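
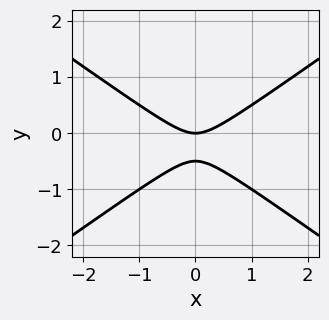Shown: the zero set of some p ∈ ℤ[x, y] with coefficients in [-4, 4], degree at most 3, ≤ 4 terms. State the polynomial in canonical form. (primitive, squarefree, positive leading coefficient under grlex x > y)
x^2 - 2*y^2 - y

1. deg p = 2. The shape is more complex than any degree-1 curve.
2. Symmetries: the x ↦ −x reflection is a symmetry, so x appears only in even powers.
3. Reading off the gridlines: one x-axis crossing is at x = 0; one y-axis crossing is at y = 0.
4. Putting this together gives p.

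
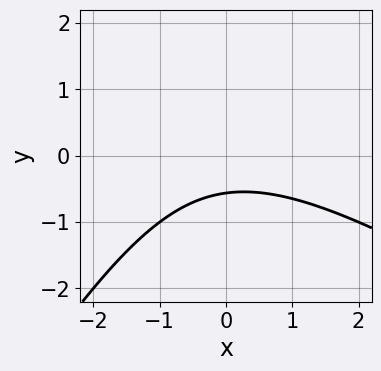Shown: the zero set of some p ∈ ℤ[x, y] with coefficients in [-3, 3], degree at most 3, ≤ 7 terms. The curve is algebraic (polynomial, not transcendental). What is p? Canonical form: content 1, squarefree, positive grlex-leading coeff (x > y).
1. Degree: the shape is more complex than any degree-1 curve, so deg p = 2.
2. From the visible intercepts: it misses every integer gridline on the x-axis.
3. Matching integer coefficients to the picture gives p.

x^2 + x*y - y^2 + 3*y + 2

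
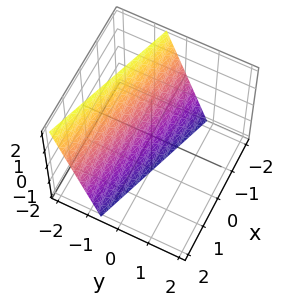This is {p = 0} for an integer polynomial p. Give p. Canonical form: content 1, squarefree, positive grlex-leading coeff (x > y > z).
x + 3*y + z + 2

The degree is 1 — every cross-section is a straight line — this is a plane.
Against the integer gridlines: it meets the x-axis at x = -2 (among the integer gridlines); it crosses the z-axis at the gridline z = -2.
Putting this together gives p.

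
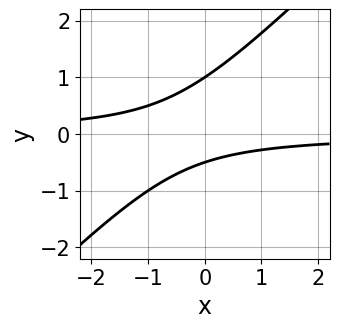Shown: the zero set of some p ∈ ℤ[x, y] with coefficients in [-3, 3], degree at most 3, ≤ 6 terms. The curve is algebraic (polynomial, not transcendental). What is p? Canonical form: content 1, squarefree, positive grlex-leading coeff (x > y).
(a) The degree is 2 — a generic line meets the curve in up to 2 points.
(b) From the axis intercepts and sections: it misses every integer gridline on the x-axis; one y-axis crossing is at y = 1.
(c) Fitting integer coefficients to these (and the overall shape) gives p.

2*x*y - 2*y^2 + y + 1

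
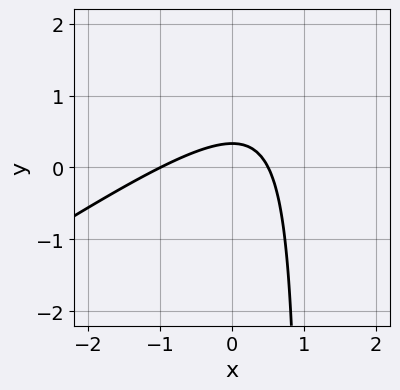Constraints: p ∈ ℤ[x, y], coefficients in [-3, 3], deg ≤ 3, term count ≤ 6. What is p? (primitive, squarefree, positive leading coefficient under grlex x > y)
2*x^2 - 3*x*y + x + 3*y - 1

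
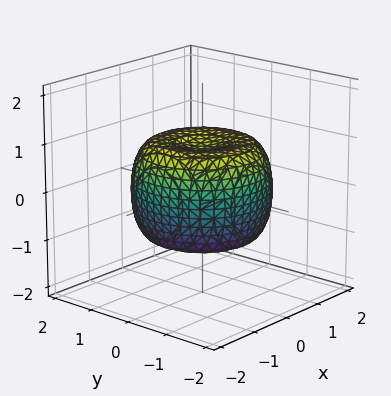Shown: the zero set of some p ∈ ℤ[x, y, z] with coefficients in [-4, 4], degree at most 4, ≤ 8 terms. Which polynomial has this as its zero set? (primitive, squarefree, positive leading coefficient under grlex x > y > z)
First, deg p = 4. A generic line meets the surface in up to 4 points.
Next, symmetry: the surface is invariant under rotation about z: p = q(x² + y², z).
Then, checking where it meets the axes: a circular section at z = 0 has radius between 1 and 2.
Finally, solving for integer coefficients yields p as stated.

2*x^4 + 4*x^2*y^2 + 2*y^4 - 3*x^2 - 3*y^2 + 3*z^2 - 2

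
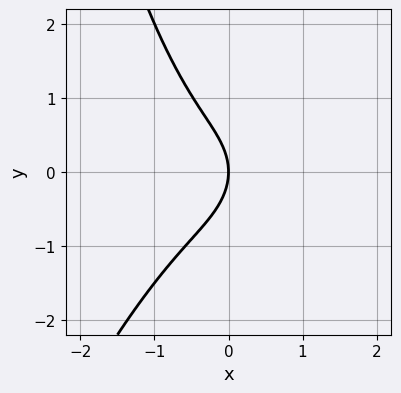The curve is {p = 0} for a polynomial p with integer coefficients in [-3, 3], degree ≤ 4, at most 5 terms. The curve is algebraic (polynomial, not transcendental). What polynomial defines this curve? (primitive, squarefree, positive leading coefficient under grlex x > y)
3*x^3 - x^2*y + 2*y^2 + 3*x

deg p = 3. A generic line meets the curve in up to 3 points.
Checking where it meets the axes: it crosses the y-axis at the gridline y = 0; it crosses the x-axis at the gridline x = 0.
These observations pin down the coefficients.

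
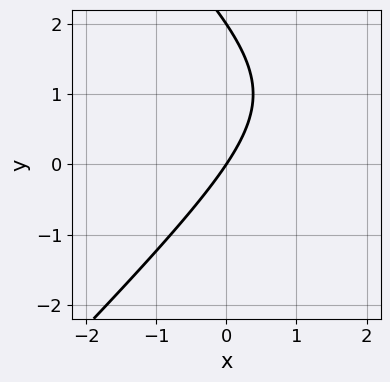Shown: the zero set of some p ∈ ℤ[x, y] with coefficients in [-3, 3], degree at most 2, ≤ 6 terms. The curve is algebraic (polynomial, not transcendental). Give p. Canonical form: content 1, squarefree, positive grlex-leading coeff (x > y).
x^2 - y^2 - 3*x + 2*y

(a) Degree: the shape is more complex than any degree-1 curve, so deg p = 2.
(b) Against the integer gridlines: among the integer gridlines, it crosses the y-axis at y ∈ {0, 2}; it crosses the x-axis at the gridline x = 0.
(c) Together with the visible shape, these determine p as stated.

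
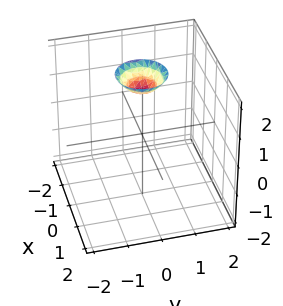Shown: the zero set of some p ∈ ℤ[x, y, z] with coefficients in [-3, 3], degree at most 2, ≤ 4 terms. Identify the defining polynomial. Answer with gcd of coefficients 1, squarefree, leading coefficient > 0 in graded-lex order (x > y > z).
(a) deg p = 2.
(b) Symmetries: the z-axis is an axis of rotation, so x and y enter only as x² + y².
(c) From the visible intercepts: a circular section at z = 2 has radius between 0 and 1; it misses every integer gridline on the x-axis.
(d) Putting this together gives p.

2*x^2 + 2*y^2 - 2*z + 3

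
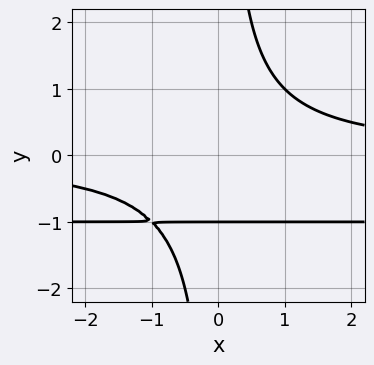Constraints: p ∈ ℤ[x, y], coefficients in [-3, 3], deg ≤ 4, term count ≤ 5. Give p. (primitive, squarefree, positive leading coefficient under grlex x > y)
(a) Degree: the shape is more complex than any degree-2 curve, so deg p = 3.
(b) Against the integer gridlines: it crosses the y-axis at the gridline y = -1; the curve avoids every integer x-axis point in the box.
(c) These observations pin down the coefficients.

x*y^2 + x*y - y - 1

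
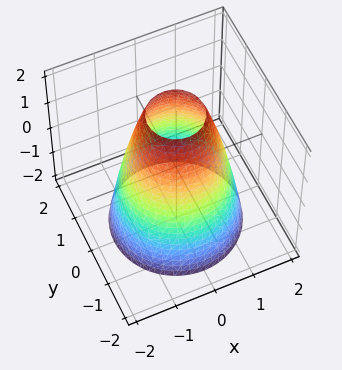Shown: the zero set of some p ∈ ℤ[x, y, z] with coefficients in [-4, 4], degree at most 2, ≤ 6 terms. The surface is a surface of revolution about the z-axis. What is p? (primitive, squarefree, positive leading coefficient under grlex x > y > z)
2*x^2 + 2*y^2 + z - 3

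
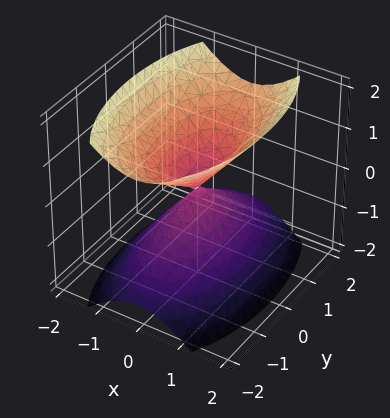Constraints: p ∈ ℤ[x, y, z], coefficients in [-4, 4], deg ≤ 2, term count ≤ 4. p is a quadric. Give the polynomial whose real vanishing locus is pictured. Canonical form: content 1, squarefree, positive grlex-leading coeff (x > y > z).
(a) There are 2 components. Treating them together as one polynomial.
(b) Degree: a double cone through the origin; a quadric, so deg p = 2.
(c) Symmetries: the z ↦ −z reflection is a symmetry, so z appears only in even powers; mirror symmetry y ↦ −y ⇒ only even powers of y; it's symmetric under x → −x, forcing even powers of x.
(d) Observable constraints: it crosses the x-axis at the gridline x = 0; it crosses the y-axis at the gridline y = 0; one z-axis crossing is at z = 0.
(e) Assembling these constraints gives the stated polynomial.

3*x^2 + y^2 - 2*z^2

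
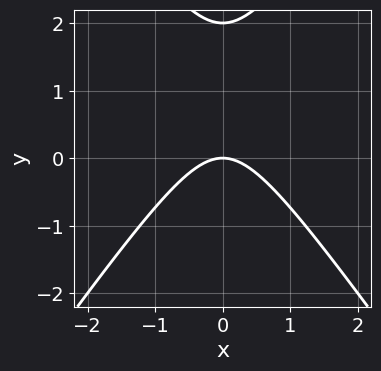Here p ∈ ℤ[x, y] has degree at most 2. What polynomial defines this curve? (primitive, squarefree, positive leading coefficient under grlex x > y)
First, degree: the shape is more complex than any degree-1 curve, so deg p = 2.
Then, symmetries: the x ↦ −x reflection is a symmetry, so x appears only in even powers.
Then, from the visible intercepts: the y-axis gridline crossings are at y ∈ {0, 2}; one x-axis crossing is at x = 0.
Finally, matching integer coefficients to the picture gives p.

2*x^2 - y^2 + 2*y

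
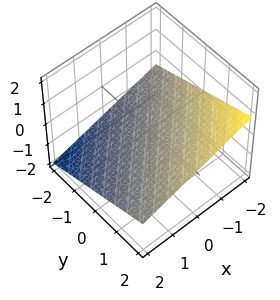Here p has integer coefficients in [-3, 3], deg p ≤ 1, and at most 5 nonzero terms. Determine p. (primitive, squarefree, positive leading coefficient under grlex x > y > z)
x - y + 3*z + 2

The degree is 1 — the surface is flat (a plane).
From the visible intercepts: one x-axis crossing is at x = -2; it meets the y-axis at y = 2 (among the integer gridlines).
Solving for integer coefficients yields p as stated.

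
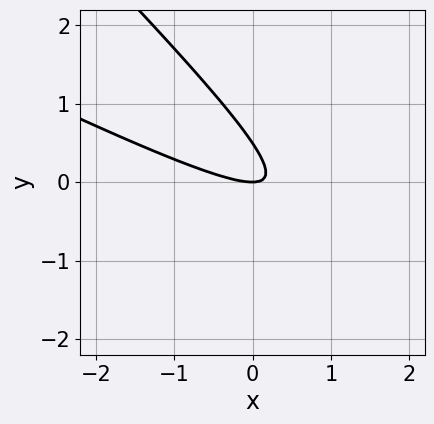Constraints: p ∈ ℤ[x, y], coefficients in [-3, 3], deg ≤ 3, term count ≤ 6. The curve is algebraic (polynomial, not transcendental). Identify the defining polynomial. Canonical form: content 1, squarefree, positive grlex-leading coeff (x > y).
x^2 + 3*x*y + 2*y^2 - y

deg p = 2. The shape is more complex than any degree-1 curve.
From the visible intercepts: it crosses the y-axis at the gridline y = 0; it crosses the x-axis at the gridline x = 0.
Putting this together gives p.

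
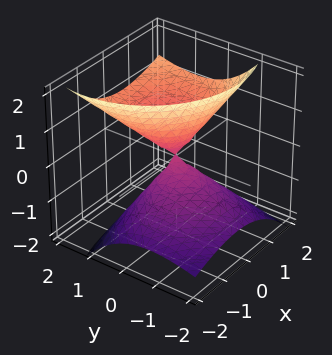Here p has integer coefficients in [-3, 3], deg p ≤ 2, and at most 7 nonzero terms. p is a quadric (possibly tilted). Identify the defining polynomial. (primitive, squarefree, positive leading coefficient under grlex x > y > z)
First, deg p = 2.
Next, checking where it meets the axes: it meets the y-axis at y = 0 (among the integer gridlines); it meets the z-axis at z = 0 (among the integer gridlines); it crosses the x-axis at the gridline x = 0.
Finally, assembling these constraints gives the stated polynomial.

2*x^2 - 2*x*z + 2*y^2 - 3*y*z - 2*z^2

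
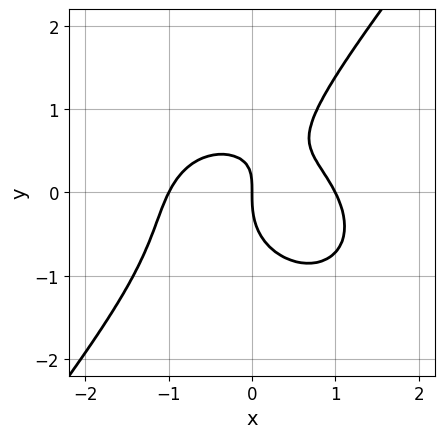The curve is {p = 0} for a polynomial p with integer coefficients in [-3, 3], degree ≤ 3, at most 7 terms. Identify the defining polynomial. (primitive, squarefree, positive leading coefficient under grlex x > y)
Degree: no degree-2 curve has this shape, so deg p = 3.
From the axis intercepts and sections: one y-axis crossing is at y = 0; among the integer gridlines, it crosses the x-axis at x ∈ {-1, 0, 1}.
These observations pin down the coefficients.

3*x^3 + 2*x*y^2 - 3*y^3 + 3*x*y - 3*x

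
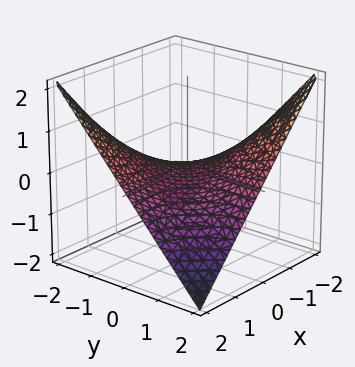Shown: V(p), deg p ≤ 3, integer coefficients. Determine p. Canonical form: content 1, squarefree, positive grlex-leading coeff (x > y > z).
deg p = 2. A saddle surface; a quadric.
Reading off the gridlines: the visible y-axis segment lies entirely on the surface; it crosses the z-axis at the gridline z = 0; every point of the x-axis in the box is on the surface.
Solving for integer coefficients yields p as stated.

x*y + 2*z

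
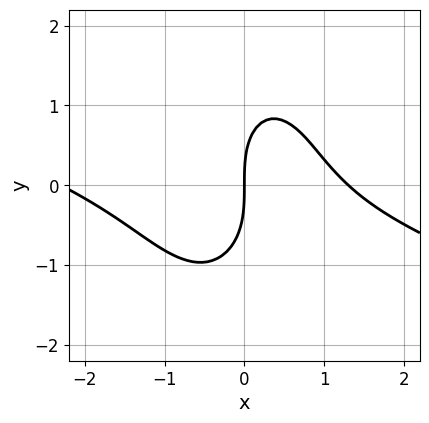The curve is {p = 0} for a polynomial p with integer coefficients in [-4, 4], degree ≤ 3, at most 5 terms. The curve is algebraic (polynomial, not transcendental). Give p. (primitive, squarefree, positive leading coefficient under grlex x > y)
x^3 + 3*x^2*y + y^3 + x^2 - 3*x

First, degree: the shape is more complex than any degree-2 curve, so deg p = 3.
Then, checking where it meets the axes: it meets the x-axis at x = 0 (among the integer gridlines); it meets the y-axis at y = 0 (among the integer gridlines).
Finally, solving for integer coefficients yields p as stated.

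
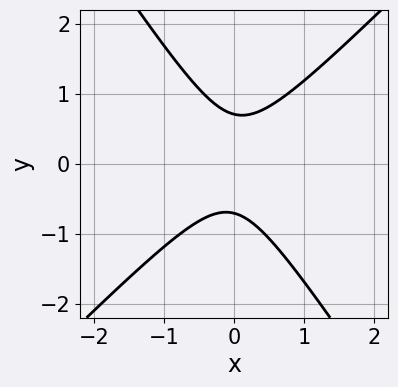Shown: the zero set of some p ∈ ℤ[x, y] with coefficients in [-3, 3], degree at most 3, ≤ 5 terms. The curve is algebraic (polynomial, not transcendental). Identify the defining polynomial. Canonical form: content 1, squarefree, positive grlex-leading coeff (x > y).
(a) deg p = 2. No degree-1 curve has this shape.
(b) From the axis intercepts and sections: it misses every integer gridline on the x-axis.
(c) Assembling these constraints gives the stated polynomial.

3*x^2 - x*y - 2*y^2 + 1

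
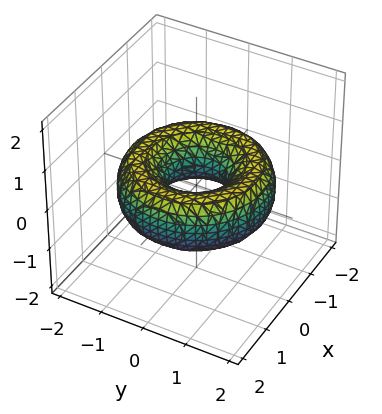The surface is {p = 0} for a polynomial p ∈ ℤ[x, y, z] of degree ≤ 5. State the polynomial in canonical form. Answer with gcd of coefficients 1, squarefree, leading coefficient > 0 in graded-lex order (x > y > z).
(a) deg p = 4. No degree-3 surface has this shape.
(b) By symmetry, the surface is invariant under rotation about z: p = q(x² + y², z).
(c) Against the integer gridlines: the surface avoids every integer z-axis point in the box; a circular section at z = 0 has radius between 0 and 1.
(d) These observations pin down the coefficients.

x^4 + 2*x^2*y^2 + y^4 - 3*x^2 - 3*y^2 + 3*z^2 + 1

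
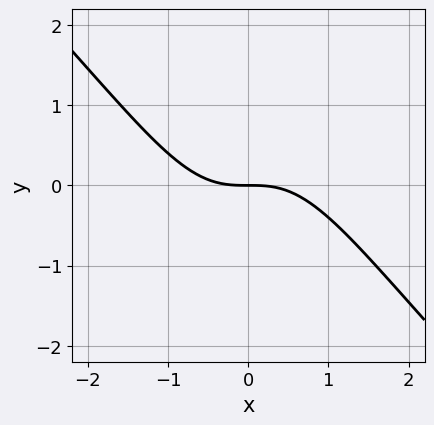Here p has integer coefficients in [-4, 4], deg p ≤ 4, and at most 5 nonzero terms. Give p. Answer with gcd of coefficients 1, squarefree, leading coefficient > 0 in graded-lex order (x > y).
2*x^3 + 2*x^2*y + 3*y

First, the degree is 3 — a generic line meets the curve in up to 3 points.
Then, against the integer gridlines: one x-axis crossing is at x = 0; it meets the y-axis at y = 0 (among the integer gridlines).
Finally, together with the visible shape, these determine p as stated.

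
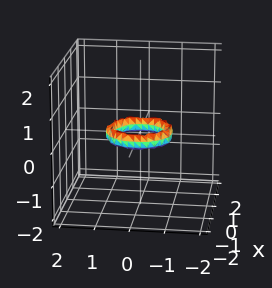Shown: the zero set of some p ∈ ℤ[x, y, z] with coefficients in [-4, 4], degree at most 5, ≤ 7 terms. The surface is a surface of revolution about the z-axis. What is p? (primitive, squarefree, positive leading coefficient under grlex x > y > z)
First, degree: a generic line meets the surface in up to 4 points, so deg p = 4.
Next, symmetries: rotational symmetry about the z-axis ⇒ p depends on x, y only through x² + y².
Next, checking where it meets the axes: a circular section at z = 0 has radius between 0 and 1; the y-axis gridline crossings are at y ∈ {-1, 1}; the x-axis gridline crossings are at x ∈ {-1, 1}; the surface avoids every integer z-axis point in the box.
Finally, solving for integer coefficients yields p as stated.

2*x^4 + 4*x^2*y^2 + 2*y^4 - 3*x^2 - 3*y^2 + 2*z^2 + 1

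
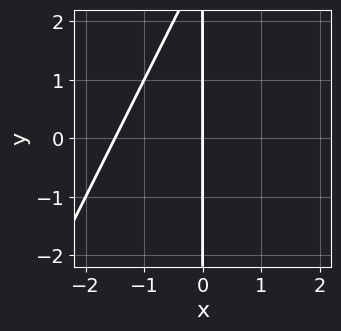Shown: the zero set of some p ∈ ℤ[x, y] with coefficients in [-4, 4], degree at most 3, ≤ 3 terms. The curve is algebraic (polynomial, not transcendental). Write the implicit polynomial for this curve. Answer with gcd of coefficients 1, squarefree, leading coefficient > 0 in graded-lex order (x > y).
First, degree: no degree-1 curve has this shape, so deg p = 2.
Then, observable constraints: it meets the x-axis at x = 0 (among the integer gridlines); the visible y-axis segment lies entirely on the curve.
Finally, fitting integer coefficients to these (and the overall shape) gives p.

2*x^2 - x*y + 3*x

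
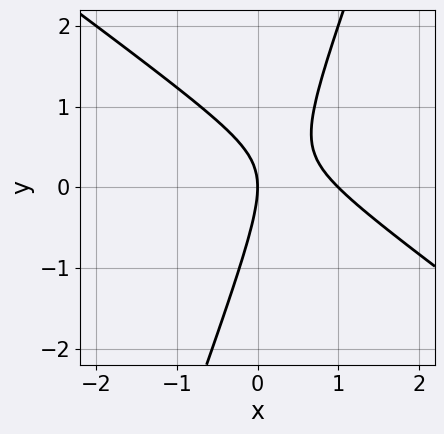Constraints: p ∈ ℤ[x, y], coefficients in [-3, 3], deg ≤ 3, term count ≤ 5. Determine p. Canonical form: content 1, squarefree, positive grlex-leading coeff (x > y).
2*x^2 + 2*x*y - y^2 - 2*x

deg p = 2. A generic line meets the curve in up to 2 points.
Against the integer gridlines: among the integer gridlines, it crosses the x-axis at x ∈ {0, 1}; one y-axis crossing is at y = 0.
Matching integer coefficients to the picture gives p.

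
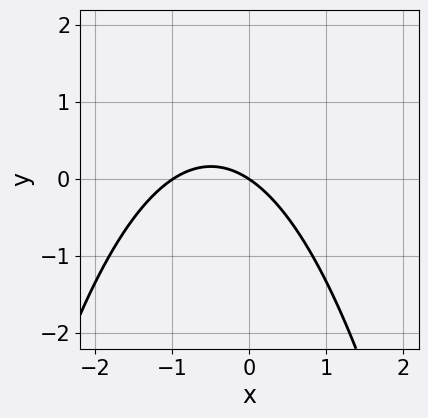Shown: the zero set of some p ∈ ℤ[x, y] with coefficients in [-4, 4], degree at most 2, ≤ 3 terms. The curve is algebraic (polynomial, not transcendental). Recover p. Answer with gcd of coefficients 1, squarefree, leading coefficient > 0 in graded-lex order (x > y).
The degree is 2 — no degree-1 curve has this shape.
Observable constraints: one y-axis crossing is at y = 0; among the integer gridlines, it crosses the x-axis at x ∈ {-1, 0}.
Fitting integer coefficients to these (and the overall shape) gives p.

2*x^2 + 2*x + 3*y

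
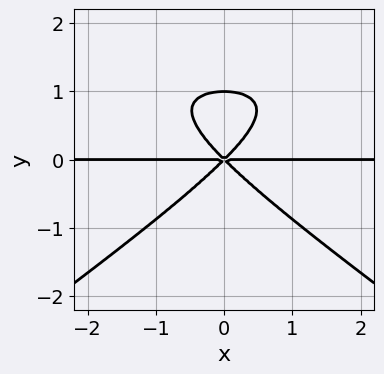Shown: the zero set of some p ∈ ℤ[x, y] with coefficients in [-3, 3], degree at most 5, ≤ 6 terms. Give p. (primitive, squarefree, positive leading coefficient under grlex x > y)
The degree is 4 — a generic line meets the curve in up to 4 points.
Symmetries: the x ↦ −x reflection is a symmetry, so x appears only in even powers.
Reading off the gridlines: the visible x-axis segment lies entirely on the curve; the y-axis gridline crossings are at y ∈ {0, 1}.
Solving for integer coefficients yields p as stated.

x^2*y^2 - 2*y^4 - 2*x^2*y + 2*y^3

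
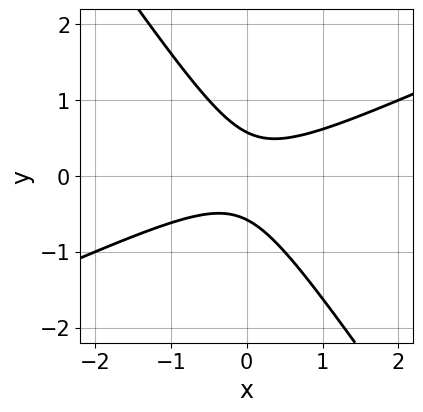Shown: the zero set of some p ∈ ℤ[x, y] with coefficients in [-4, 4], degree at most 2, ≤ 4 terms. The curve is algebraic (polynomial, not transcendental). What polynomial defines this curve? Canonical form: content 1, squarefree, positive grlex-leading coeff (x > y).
2*x^2 - 3*x*y - 3*y^2 + 1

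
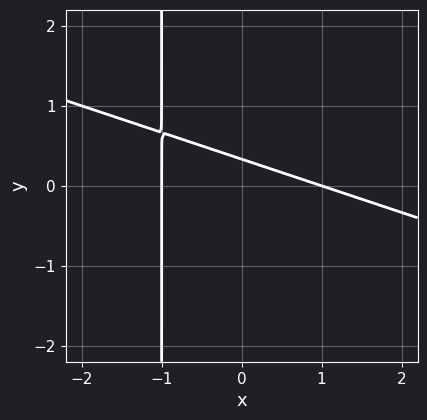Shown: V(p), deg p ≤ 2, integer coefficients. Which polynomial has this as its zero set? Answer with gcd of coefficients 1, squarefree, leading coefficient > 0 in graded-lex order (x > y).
x^2 + 3*x*y + 3*y - 1

First, the degree is 2 — a generic line meets the curve in up to 2 points.
Next, checking where it meets the axes: the x-axis gridline crossings are at x ∈ {-1, 1}.
Finally, assembling these constraints gives the stated polynomial.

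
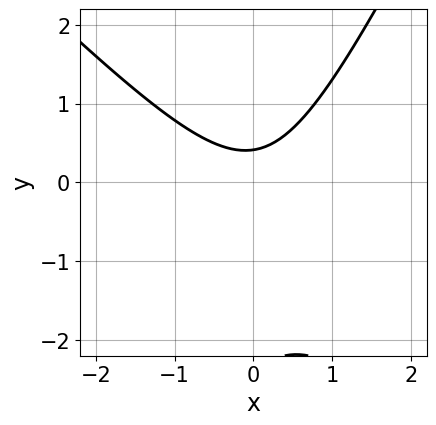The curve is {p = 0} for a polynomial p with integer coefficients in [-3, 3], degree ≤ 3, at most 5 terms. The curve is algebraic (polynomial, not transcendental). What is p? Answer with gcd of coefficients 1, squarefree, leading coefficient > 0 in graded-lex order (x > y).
2*x^2 + x*y - y^2 - 2*y + 1

1. deg p = 2. No degree-1 curve has this shape.
2. Checking where it meets the axes: the curve avoids every integer x-axis point in the box.
3. Together with the visible shape, these determine p as stated.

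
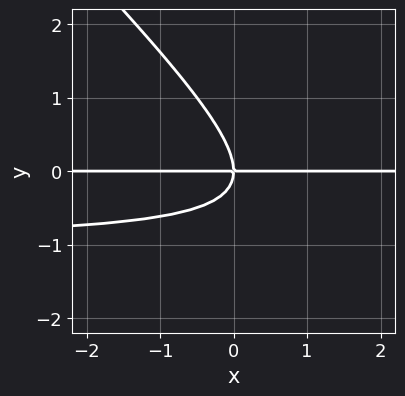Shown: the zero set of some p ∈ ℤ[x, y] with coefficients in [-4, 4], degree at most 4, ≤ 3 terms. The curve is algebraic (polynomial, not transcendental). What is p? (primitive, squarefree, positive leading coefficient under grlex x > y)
x*y^2 + y^3 + x*y

The degree is 3 — no degree-2 curve has this shape.
Observable constraints: one y-axis crossing is at y = 0; every point of the x-axis in the box is on the curve.
Matching integer coefficients to the picture gives p.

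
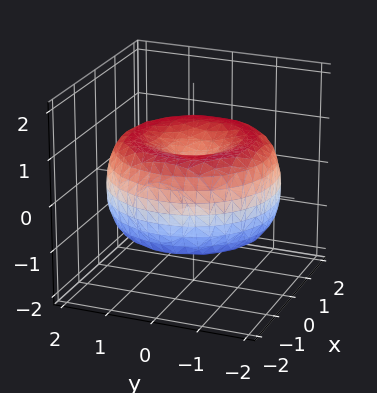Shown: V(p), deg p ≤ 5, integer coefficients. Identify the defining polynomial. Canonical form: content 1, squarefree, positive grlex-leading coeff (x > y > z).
x^4 + 2*x^2*y^2 + y^4 - 3*x^2 - 3*y^2 + 3*z^2 - 1

deg p = 4. No degree-3 surface has this shape.
Symmetries: the z-axis is an axis of rotation, so x and y enter only as x² + y².
Checking where it meets the axes: a circular section at z = -1 has radius exactly 1.
Assembling these constraints gives the stated polynomial.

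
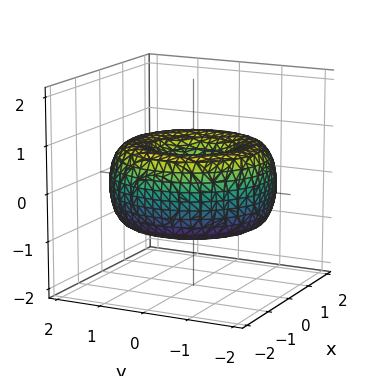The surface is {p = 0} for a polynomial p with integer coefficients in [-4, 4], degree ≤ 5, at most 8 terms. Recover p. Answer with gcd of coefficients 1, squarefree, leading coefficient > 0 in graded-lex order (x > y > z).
x^4 + 2*x^2*y^2 + y^4 - 3*x^2 - 3*y^2 + 3*z^2

Degree: a generic line meets the surface in up to 4 points, so deg p = 4.
Symmetry: every cross-section ⟂ z is a circle, so x, y appear only via x² + y².
From the axis intercepts and sections: it meets the y-axis at y = 0 (among the integer gridlines); a circular section at z = 0 has radius between 1 and 2; it meets the z-axis at z = 0 (among the integer gridlines).
Fitting integer coefficients to these (and the overall shape) gives p.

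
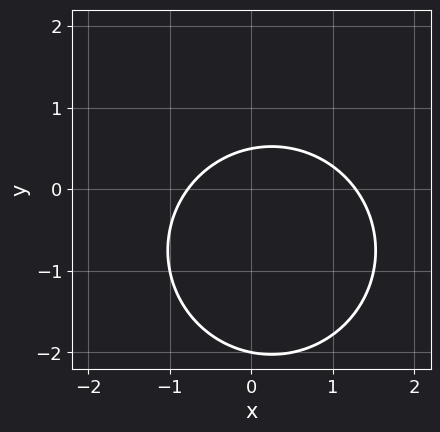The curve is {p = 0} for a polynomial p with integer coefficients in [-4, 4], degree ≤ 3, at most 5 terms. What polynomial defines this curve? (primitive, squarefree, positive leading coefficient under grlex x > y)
2*x^2 + 2*y^2 - x + 3*y - 2

Degree: the shape is more complex than any degree-1 curve, so deg p = 2.
Reading off the gridlines: it crosses the y-axis at the gridline y = -2.
These observations pin down the coefficients.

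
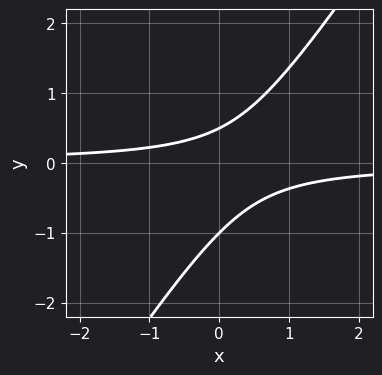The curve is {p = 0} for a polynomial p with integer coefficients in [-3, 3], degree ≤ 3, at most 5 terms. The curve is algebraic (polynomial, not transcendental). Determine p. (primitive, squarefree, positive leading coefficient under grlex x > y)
deg p = 2. The shape is more complex than any degree-1 curve.
Against the integer gridlines: it crosses the y-axis at the gridline y = -1; the curve avoids every integer x-axis point in the box.
Matching integer coefficients to the picture gives p.

3*x*y - 2*y^2 - y + 1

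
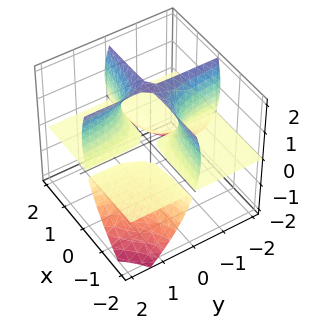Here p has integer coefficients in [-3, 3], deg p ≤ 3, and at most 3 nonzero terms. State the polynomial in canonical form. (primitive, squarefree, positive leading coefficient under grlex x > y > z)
3*x*y*z + z^3 - 2*z^2

(a) The picture has 3 separate pieces. Treating them together as one polynomial.
(b) Degree: the shape is more complex than any degree-2 surface, so deg p = 3.
(c) From the visible intercepts: every point of the y-axis in the box is on the surface; it meets the z-axis at z = 2 (among the integer gridlines); the visible x-axis segment lies entirely on the surface.
(d) Putting this together gives p.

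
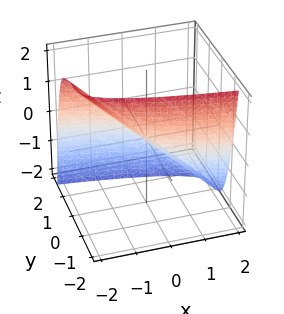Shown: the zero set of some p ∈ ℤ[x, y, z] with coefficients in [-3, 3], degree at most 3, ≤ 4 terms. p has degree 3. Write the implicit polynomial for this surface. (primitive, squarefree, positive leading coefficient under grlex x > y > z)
First, the degree is 3 — no degree-2 surface has this shape.
Then, against the integer gridlines: it meets the z-axis at z = 0 (among the integer gridlines); one y-axis crossing is at y = 0; one x-axis crossing is at x = 0.
Finally, matching integer coefficients to the picture gives p.

y^3 + x + z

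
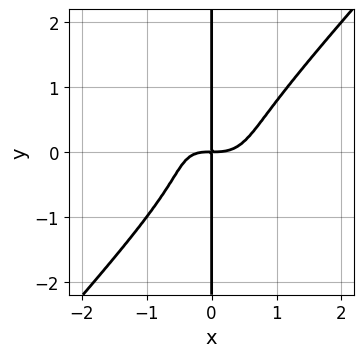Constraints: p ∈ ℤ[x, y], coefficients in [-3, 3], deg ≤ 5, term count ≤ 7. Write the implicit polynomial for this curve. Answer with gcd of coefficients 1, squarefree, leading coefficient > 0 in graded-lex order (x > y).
3*x^4 + x^3*y - 3*x*y^3 - x^2*y - 2*x*y

1. deg p = 4. No degree-3 curve has this shape.
2. Observable constraints: the visible y-axis segment lies entirely on the curve.
3. Solving for integer coefficients yields p as stated.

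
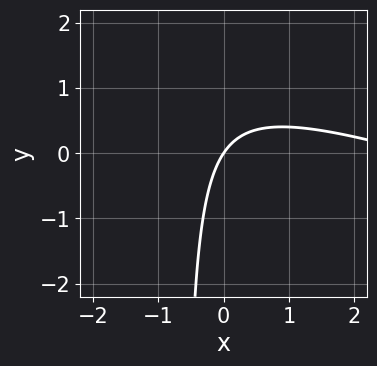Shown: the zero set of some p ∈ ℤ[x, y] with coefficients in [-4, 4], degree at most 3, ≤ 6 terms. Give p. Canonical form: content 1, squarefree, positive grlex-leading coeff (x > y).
1. The degree is 2 — a generic line meets the curve in up to 2 points.
2. Observable constraints: one x-axis crossing is at x = 0; it meets the y-axis at y = 0 (among the integer gridlines).
3. Assembling these constraints gives the stated polynomial.

x^2 + 3*x*y - 3*x + 2*y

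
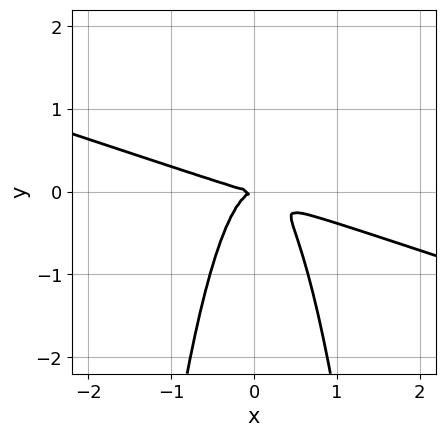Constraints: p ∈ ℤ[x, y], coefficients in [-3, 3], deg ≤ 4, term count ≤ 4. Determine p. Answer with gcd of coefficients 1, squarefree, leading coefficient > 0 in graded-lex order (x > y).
x^3 + 3*x^2*y + y^2

First, degree: a generic line meets the curve in up to 3 points, so deg p = 3.
Next, observable constraints: it crosses the x-axis at the gridline x = 0; it meets the y-axis at y = 0 (among the integer gridlines).
Finally, matching integer coefficients to the picture gives p.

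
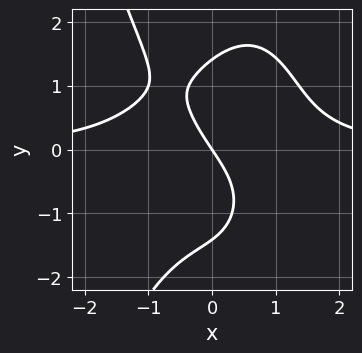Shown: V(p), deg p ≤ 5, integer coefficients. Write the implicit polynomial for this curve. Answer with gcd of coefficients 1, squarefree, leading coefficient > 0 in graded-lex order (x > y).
1. Degree: no degree-3 curve has this shape, so deg p = 4.
2. From the visible intercepts: it crosses the y-axis at the gridline y = 0; one x-axis crossing is at x = 0.
3. Solving for integer coefficients yields p as stated.

2*x^3*y + y^3 - 3*x - 2*y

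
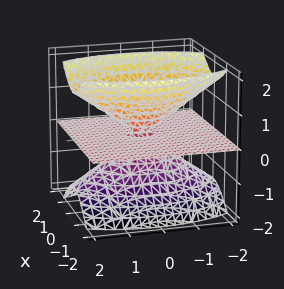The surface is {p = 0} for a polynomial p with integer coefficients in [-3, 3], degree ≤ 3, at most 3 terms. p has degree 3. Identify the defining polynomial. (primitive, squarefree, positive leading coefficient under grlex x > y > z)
3*x^2*z + y^2*z - 2*z^3

1. The picture has 2 separate pieces.
2. Degree: no degree-2 surface has this shape, so deg p = 3.
3. Reading off the gridlines: the visible x-axis segment lies entirely on the surface; every point of the y-axis in the box is on the surface.
4. The integer polynomial consistent with all of this is the stated p.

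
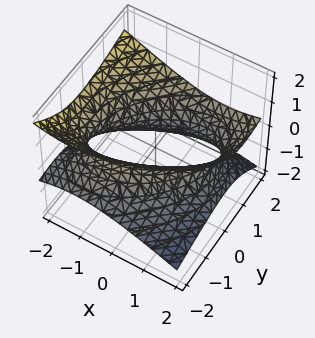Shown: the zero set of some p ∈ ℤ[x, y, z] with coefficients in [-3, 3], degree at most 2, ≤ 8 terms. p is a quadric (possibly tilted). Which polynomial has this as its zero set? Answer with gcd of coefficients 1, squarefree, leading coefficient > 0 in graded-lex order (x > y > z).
x^2 - x*y + y^2 - 2*y*z - 3*z^2 - 2

1. The degree is 2 — the shape is more complex than any degree-1 surface.
2. Observable constraints: no z-intercept at any integer in the box.
3. These observations pin down the coefficients.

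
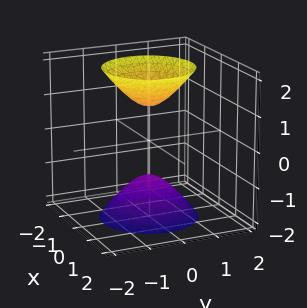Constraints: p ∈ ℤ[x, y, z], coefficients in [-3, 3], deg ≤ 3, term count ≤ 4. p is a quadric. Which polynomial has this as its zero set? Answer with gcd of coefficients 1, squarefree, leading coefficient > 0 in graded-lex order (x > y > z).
I count 2 distinct pieces. They look like related sheets of one shape, so recover p as a whole.
Degree: two separate bowl-shaped sheets opening away from each other; a quadric, so deg p = 2.
Symmetries: it's symmetric under z → −z, forcing even powers of z; rotational symmetry about the z-axis ⇒ p depends on x, y only through x² + y².
From the axis intercepts and sections: the surface avoids every integer x-axis point in the box; a circular section at z = -2 has radius between 1 and 2; the z-axis gridline crossings are at z ∈ {-1, 1}; it misses every integer gridline on the y-axis.
Together with the visible shape, these determine p as stated.

2*x^2 + 2*y^2 - z^2 + 1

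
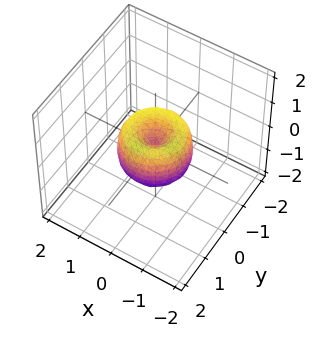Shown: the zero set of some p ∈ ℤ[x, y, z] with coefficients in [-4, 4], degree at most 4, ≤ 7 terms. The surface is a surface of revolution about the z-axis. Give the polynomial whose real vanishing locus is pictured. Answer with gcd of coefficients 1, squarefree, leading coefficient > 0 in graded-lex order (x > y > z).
(a) Degree: the shape is more complex than any degree-3 surface, so deg p = 4.
(b) Symmetry: the z-axis is an axis of rotation, so x and y enter only as x² + y².
(c) From the visible intercepts: it crosses the z-axis at the gridline z = 0; the x-axis gridline crossings are at x ∈ {-1, 0, 1}; a circular section at z = 0 has radius exactly 1; the y-axis gridline crossings are at y ∈ {-1, 0, 1}.
(d) Matching integer coefficients to the picture gives p.

2*x^4 + 4*x^2*y^2 + 2*y^4 - 2*x^2 - 2*y^2 + z^2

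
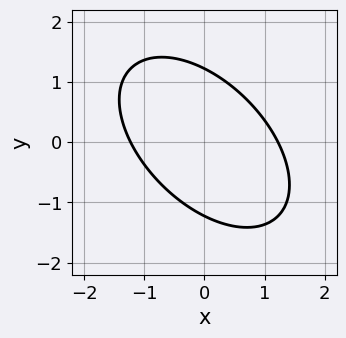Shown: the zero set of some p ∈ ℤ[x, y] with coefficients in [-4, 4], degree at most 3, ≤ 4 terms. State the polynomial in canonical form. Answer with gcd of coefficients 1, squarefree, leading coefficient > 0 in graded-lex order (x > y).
Degree: the shape is more complex than any degree-1 curve, so deg p = 2.
Solving for integer coefficients yields p as stated.

2*x^2 + 2*x*y + 2*y^2 - 3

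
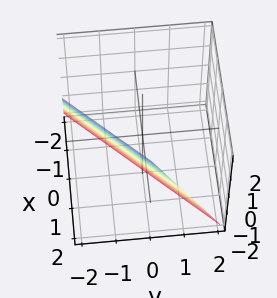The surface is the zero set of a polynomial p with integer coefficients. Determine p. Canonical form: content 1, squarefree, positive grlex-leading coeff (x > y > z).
(a) The degree is 1 — every cross-section is a straight line — this is a plane.
(b) Reading off the gridlines: it meets the x-axis at x = 1 (among the integer gridlines); it crosses the y-axis at the gridline y = -1; one z-axis crossing is at z = -2.
(c) Fitting integer coefficients to these (and the overall shape) gives p.

2*x - 2*y - z - 2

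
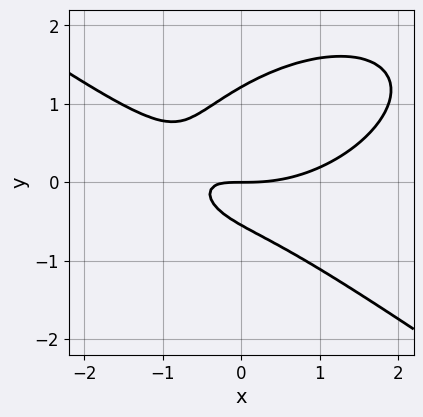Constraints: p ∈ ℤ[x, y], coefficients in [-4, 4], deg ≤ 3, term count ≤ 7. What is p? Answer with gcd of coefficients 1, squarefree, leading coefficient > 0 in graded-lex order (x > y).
x^3 + 3*y^3 - 3*x*y - 2*y^2 - 2*y

1. The degree is 3 — a generic line meets the curve in up to 3 points.
2. From the visible intercepts: it crosses the y-axis at the gridline y = 0; one x-axis crossing is at x = 0.
3. Assembling these constraints gives the stated polynomial.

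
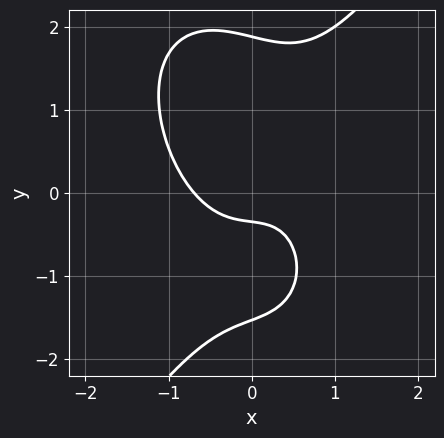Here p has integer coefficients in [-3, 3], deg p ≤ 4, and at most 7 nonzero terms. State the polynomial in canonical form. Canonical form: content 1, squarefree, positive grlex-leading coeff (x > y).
1. Degree: the shape is more complex than any degree-2 curve, so deg p = 3.
2. The integer polynomial consistent with all of this is the stated p.

3*x^3 - y^3 - x*y + 3*y + 1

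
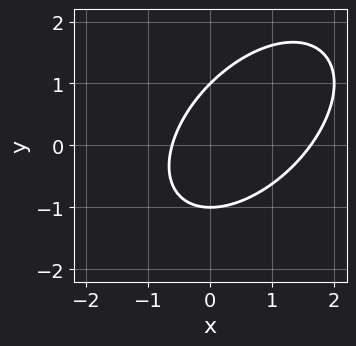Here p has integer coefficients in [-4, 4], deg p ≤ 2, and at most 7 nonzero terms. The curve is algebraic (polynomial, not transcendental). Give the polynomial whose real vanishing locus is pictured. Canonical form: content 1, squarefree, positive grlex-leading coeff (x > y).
x^2 - x*y + y^2 - x - 1

First, degree: the shape is more complex than any degree-1 curve, so deg p = 2.
Then, checking where it meets the axes: the y-axis gridline crossings are at y ∈ {-1, 1}.
Finally, the integer polynomial consistent with all of this is the stated p.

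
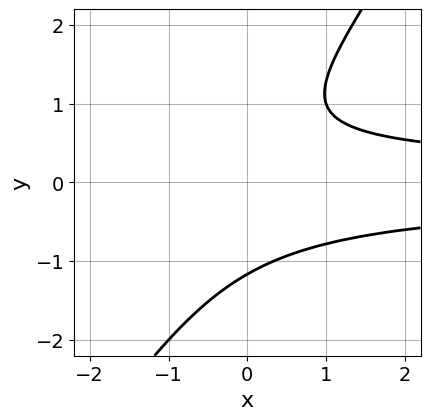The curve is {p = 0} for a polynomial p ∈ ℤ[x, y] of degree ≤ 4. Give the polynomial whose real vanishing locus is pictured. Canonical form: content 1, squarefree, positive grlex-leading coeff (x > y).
3*x*y^2 - 2*y^3 + y - 2

deg p = 3. The shape is more complex than any degree-2 curve.
Observable constraints: no x-intercept at any integer in the box.
Assembling these constraints gives the stated polynomial.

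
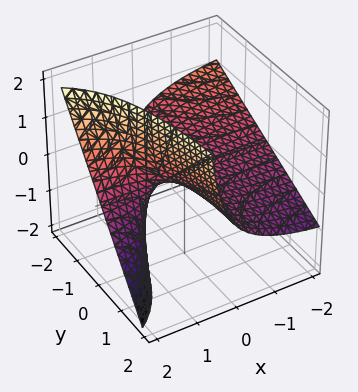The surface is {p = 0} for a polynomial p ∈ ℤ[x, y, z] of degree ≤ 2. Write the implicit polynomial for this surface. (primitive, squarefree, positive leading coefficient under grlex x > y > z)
2*x*y + 3*x*z - 3*z

(a) deg p = 2. The shape is more complex than any degree-1 surface.
(b) Reading off the gridlines: the visible x-axis segment lies entirely on the surface; one z-axis crossing is at z = 0; every point of the y-axis in the box is on the surface.
(c) The integer polynomial consistent with all of this is the stated p.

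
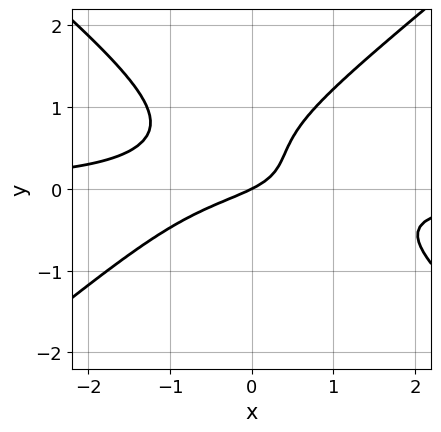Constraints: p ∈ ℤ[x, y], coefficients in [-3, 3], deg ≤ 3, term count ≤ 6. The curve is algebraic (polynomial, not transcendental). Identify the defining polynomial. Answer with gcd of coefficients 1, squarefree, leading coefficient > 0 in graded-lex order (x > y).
Degree: the shape is more complex than any degree-2 curve, so deg p = 3.
Observable constraints: it crosses the y-axis at the gridline y = 0; it meets the x-axis at x = 0 (among the integer gridlines).
Matching integer coefficients to the picture gives p.

2*x^2*y - 3*y^3 + 3*y^2 + x - 2*y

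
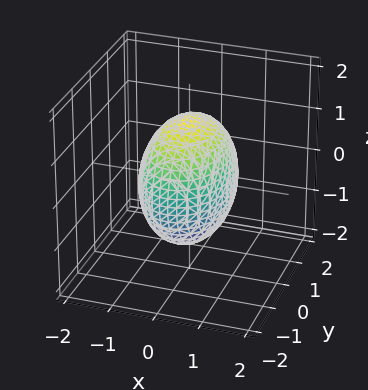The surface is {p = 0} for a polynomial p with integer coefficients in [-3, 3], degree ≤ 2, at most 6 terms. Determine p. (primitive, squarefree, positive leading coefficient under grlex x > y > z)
2*x^2 + y^2 + z^2 - 2

(a) deg p = 2.
(b) Symmetries: the x ↦ −x reflection is a symmetry, so x appears only in even powers; it's symmetric under y → −y, forcing even powers of y; it's symmetric under z → −z, forcing even powers of z.
(c) Observable constraints: among the integer gridlines, it crosses the x-axis at x ∈ {-1, 1}.
(d) The integer polynomial consistent with all of this is the stated p.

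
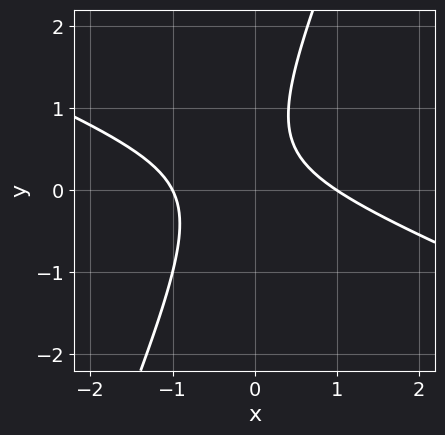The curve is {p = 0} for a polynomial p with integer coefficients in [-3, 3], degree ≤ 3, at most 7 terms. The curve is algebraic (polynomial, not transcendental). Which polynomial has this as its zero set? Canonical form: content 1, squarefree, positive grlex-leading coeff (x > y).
x^2 + 2*x*y - y^2 + y - 1

1. The degree is 2 — no degree-1 curve has this shape.
2. Reading off the gridlines: no y-intercept at any integer in the box; the x-axis gridline crossings are at x ∈ {-1, 1}.
3. Solving for integer coefficients yields p as stated.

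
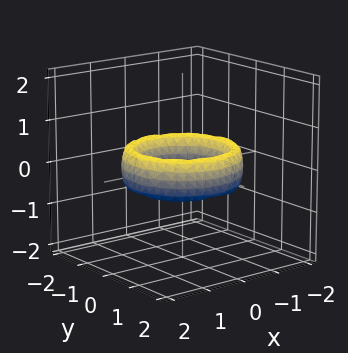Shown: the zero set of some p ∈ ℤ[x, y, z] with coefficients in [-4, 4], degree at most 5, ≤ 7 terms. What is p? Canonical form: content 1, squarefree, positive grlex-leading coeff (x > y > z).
(a) deg p = 4. No degree-3 surface has this shape.
(b) Symmetries: rotational symmetry about the z-axis ⇒ p depends on x, y only through x² + y².
(c) Against the integer gridlines: the x-axis gridline crossings are at x ∈ {-1, 1}; no z-intercept at any integer in the box; a circular section at z = 0 has radius exactly 1; among the integer gridlines, it crosses the y-axis at y ∈ {-1, 1}.
(d) Fitting integer coefficients to these (and the overall shape) gives p.

x^4 + 2*x^2*y^2 + y^4 - 3*x^2 - 3*y^2 + z^2 + 2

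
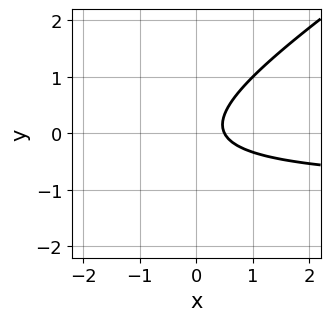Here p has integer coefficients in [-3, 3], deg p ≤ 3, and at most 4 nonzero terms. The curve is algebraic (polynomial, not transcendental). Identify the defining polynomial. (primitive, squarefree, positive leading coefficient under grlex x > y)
1. deg p = 2. No degree-1 curve has this shape.
2. Reading off the gridlines: it misses every integer gridline on the y-axis.
3. Putting this together gives p.

2*x*y - 3*y^2 + 2*x - 1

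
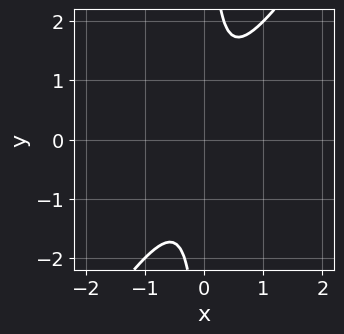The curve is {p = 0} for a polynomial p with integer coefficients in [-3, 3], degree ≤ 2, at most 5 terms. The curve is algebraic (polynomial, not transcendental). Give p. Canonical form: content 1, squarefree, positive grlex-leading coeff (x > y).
3*x^2 - 2*x*y + 1

(a) Degree: the shape is more complex than any degree-1 curve, so deg p = 2.
(b) Reading off the gridlines: the curve avoids every integer x-axis point in the box; no y-intercept at any integer in the box.
(c) Together with the visible shape, these determine p as stated.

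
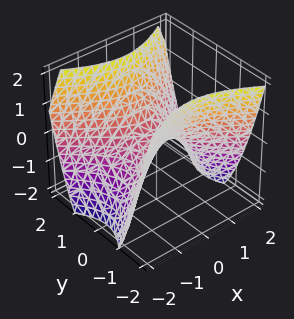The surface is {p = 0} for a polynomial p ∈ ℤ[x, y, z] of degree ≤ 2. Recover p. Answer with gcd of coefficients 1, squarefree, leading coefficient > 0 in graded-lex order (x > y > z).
2*x^2 - 3*y^2 + 3*z

The degree is 2 — a hyperbolic paraboloid; a quadric.
Symmetries: it's symmetric under y → −y, forcing even powers of y; mirror symmetry x ↦ −x ⇒ only even powers of x.
From the visible intercepts: it meets the z-axis at z = 0 (among the integer gridlines); it meets the y-axis at y = 0 (among the integer gridlines).
Assembling these constraints gives the stated polynomial.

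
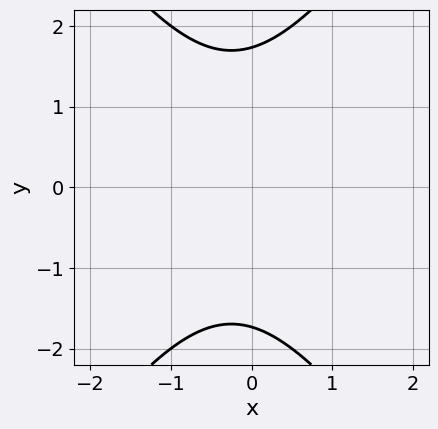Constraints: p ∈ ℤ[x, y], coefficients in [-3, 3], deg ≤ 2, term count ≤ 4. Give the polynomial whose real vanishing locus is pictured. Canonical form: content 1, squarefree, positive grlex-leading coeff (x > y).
2*x^2 - y^2 + x + 3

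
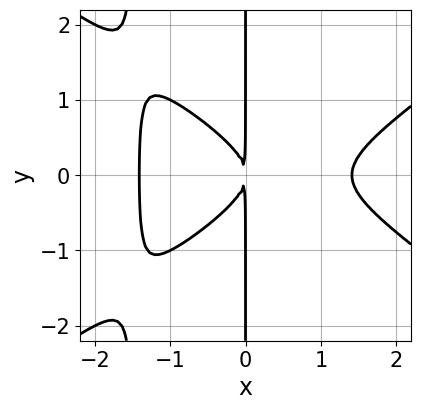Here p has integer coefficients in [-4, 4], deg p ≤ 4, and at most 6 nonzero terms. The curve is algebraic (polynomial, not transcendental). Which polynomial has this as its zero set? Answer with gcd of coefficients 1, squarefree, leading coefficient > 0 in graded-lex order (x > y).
deg p = 4. The shape is more complex than any degree-3 curve.
Symmetries: mirror symmetry y ↦ −y ⇒ only even powers of y.
Reading off the gridlines: the visible y-axis segment lies entirely on the curve.
Together with the visible shape, these determine p as stated.

x^4 - 2*x^2*y^2 - 3*x*y^2 - 2*x^2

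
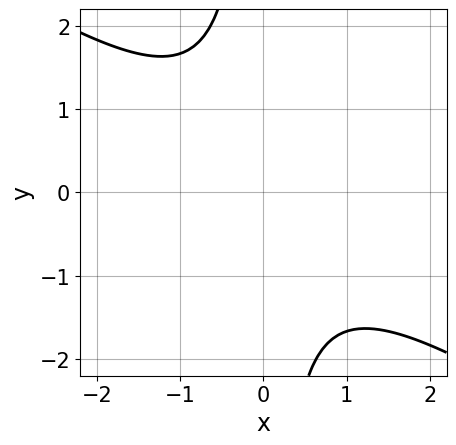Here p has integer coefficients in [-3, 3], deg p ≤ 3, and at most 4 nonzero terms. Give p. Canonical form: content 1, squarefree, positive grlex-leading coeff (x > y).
(a) Degree: a generic line meets the curve in up to 2 points, so deg p = 2.
(b) From the axis intercepts and sections: no x-intercept at any integer in the box; the curve avoids every integer y-axis point in the box.
(c) Together with the visible shape, these determine p as stated.

2*x^2 + 3*x*y + 3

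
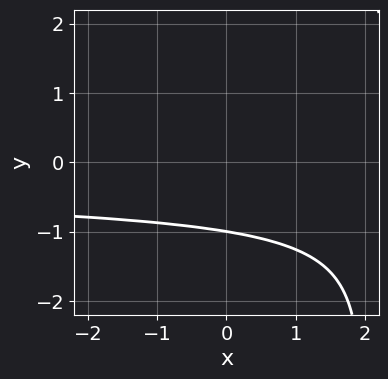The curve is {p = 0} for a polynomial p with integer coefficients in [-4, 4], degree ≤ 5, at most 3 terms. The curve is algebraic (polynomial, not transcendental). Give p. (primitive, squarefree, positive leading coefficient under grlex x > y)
x*y^3 - 2*y^3 - 2

Degree: the shape is more complex than any degree-3 curve, so deg p = 4.
Observable constraints: the curve avoids every integer x-axis point in the box; one y-axis crossing is at y = -1.
These observations pin down the coefficients.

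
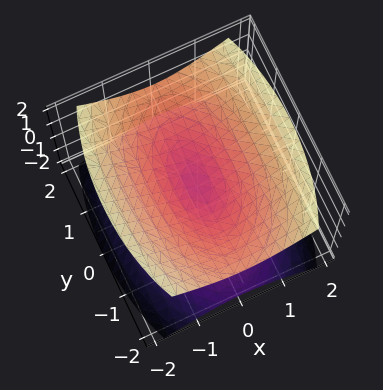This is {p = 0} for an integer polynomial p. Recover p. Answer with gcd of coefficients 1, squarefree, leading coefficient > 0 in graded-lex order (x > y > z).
3*x^2 + y^2 - 3*z^2

(a) I count 2 distinct pieces.
(b) deg p = 2.
(c) Symmetries: the y ↦ −y reflection is a symmetry, so y appears only in even powers; mirror symmetry x ↦ −x ⇒ only even powers of x; the z ↦ −z reflection is a symmetry, so z appears only in even powers.
(d) Observable constraints: it crosses the z-axis at the gridline z = 0; it meets the y-axis at y = 0 (among the integer gridlines); one x-axis crossing is at x = 0.
(e) Fitting integer coefficients to these (and the overall shape) gives p.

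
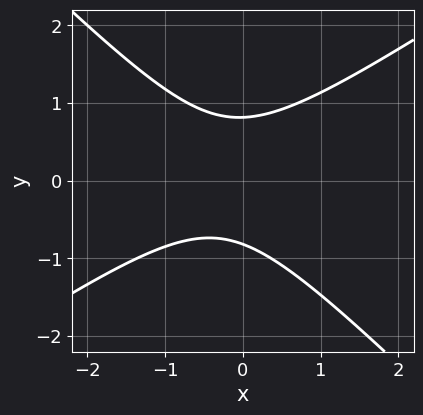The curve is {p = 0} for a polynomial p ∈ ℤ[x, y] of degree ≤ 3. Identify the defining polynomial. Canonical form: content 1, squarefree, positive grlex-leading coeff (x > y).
2*x^2 - x*y - 3*y^2 + x + 2

1. Degree: the shape is more complex than any degree-1 curve, so deg p = 2.
2. From the visible intercepts: it misses every integer gridline on the x-axis.
3. Assembling these constraints gives the stated polynomial.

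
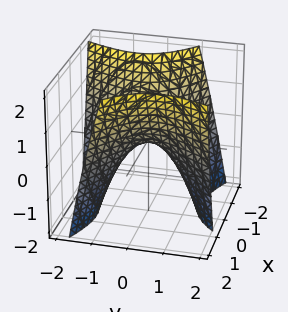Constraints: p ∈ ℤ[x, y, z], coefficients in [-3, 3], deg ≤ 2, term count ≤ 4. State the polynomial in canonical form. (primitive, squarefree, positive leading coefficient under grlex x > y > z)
1. Degree: the shape is more complex than any degree-1 surface, so deg p = 2.
2. Against the integer gridlines: it meets the y-axis at y = 0 (among the integer gridlines); one z-axis crossing is at z = 0; it crosses the x-axis at the gridline x = 0.
3. Matching integer coefficients to the picture gives p.

x^2 + x*y - y^2 - z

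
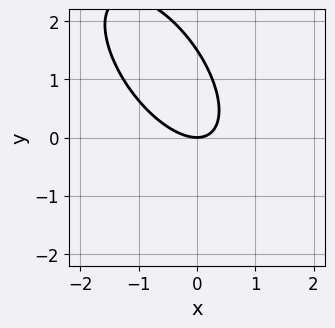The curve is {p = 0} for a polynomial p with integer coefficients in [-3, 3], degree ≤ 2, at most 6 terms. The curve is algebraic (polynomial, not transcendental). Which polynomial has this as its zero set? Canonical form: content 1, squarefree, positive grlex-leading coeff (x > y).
3*x^2 + 3*x*y + 2*y^2 - 3*y

(a) The degree is 2 — the shape is more complex than any degree-1 curve.
(b) Against the integer gridlines: one y-axis crossing is at y = 0; it meets the x-axis at x = 0 (among the integer gridlines).
(c) Solving for integer coefficients yields p as stated.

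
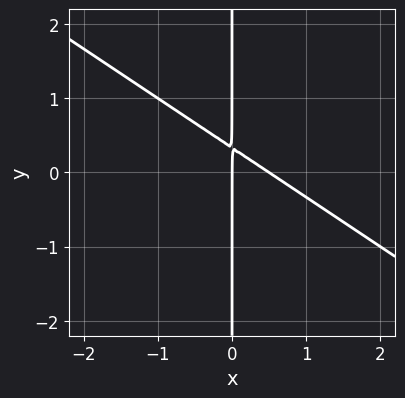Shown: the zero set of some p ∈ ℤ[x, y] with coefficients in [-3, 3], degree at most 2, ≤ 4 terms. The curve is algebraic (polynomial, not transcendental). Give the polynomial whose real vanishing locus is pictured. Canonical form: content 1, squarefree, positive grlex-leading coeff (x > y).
2*x^2 + 3*x*y - x

The degree is 2 — the shape is more complex than any degree-1 curve.
Against the integer gridlines: every point of the y-axis in the box is on the curve; one x-axis crossing is at x = 0.
The integer polynomial consistent with all of this is the stated p.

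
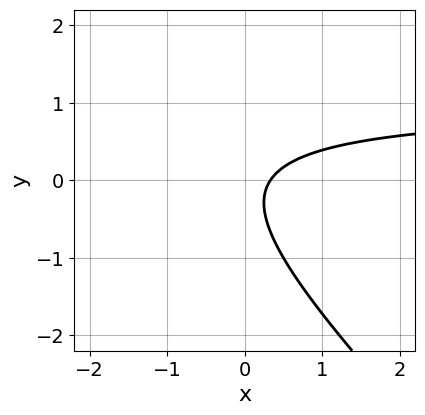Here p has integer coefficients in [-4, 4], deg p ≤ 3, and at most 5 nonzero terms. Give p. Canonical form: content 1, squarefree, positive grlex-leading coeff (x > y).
1. The degree is 2 — the shape is more complex than any degree-1 curve.
2. Reading off the gridlines: no y-intercept at any integer in the box.
3. Matching integer coefficients to the picture gives p.

3*x*y + 3*y^2 - 3*x + y + 1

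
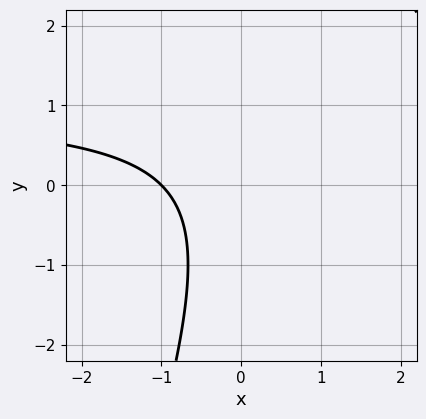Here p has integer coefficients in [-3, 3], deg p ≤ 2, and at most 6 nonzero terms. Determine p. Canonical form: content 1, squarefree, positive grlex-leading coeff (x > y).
3*x*y - y^2 - 3*x - 3

deg p = 2. The shape is more complex than any degree-1 curve.
Observable constraints: one x-axis crossing is at x = -1; it misses every integer gridline on the y-axis.
Together with the visible shape, these determine p as stated.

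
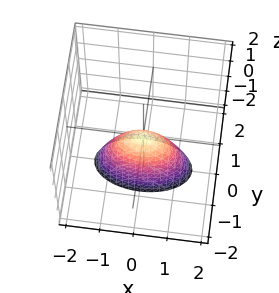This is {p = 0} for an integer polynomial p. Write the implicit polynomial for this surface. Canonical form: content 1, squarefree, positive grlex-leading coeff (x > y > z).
x^2 + 3*y^2 + z

The degree is 2 — a single bowl opening along one axis; a quadric.
Symmetries: it's symmetric under x → −x, forcing even powers of x; it's symmetric under y → −y, forcing even powers of y.
From the visible intercepts: it crosses the y-axis at the gridline y = 0; it meets the x-axis at x = 0 (among the integer gridlines); it meets the z-axis at z = 0 (among the integer gridlines).
Assembling these constraints gives the stated polynomial.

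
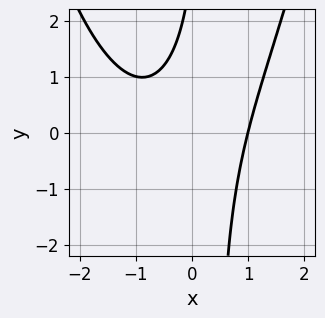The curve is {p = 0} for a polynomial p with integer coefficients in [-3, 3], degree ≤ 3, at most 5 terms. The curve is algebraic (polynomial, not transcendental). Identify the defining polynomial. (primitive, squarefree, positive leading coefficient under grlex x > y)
2*x^3 + x^2 - 3*x*y + y - 3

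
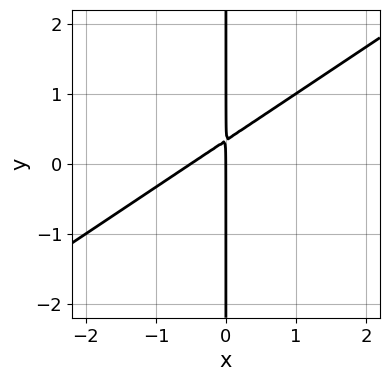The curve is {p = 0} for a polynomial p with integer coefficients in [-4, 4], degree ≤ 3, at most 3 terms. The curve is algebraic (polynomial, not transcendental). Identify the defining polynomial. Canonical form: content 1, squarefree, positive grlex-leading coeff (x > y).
1. The degree is 2 — a generic line meets the curve in up to 2 points.
2. Checking where it meets the axes: every point of the y-axis in the box is on the curve; one x-axis crossing is at x = 0.
3. Assembling these constraints gives the stated polynomial.

2*x^2 - 3*x*y + x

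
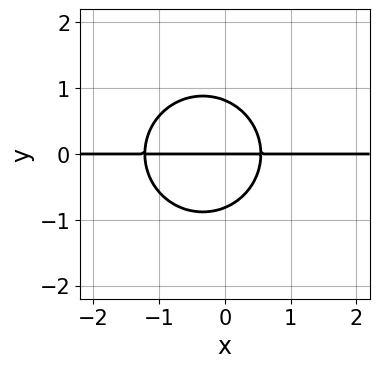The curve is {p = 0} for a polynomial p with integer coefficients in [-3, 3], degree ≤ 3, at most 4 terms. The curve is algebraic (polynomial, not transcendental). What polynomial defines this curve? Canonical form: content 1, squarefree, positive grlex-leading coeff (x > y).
deg p = 3. No degree-2 curve has this shape.
Against the integer gridlines: the visible x-axis segment lies entirely on the curve; it meets the y-axis at y = 0 (among the integer gridlines).
Fitting integer coefficients to these (and the overall shape) gives p.

3*x^2*y + 3*y^3 + 2*x*y - 2*y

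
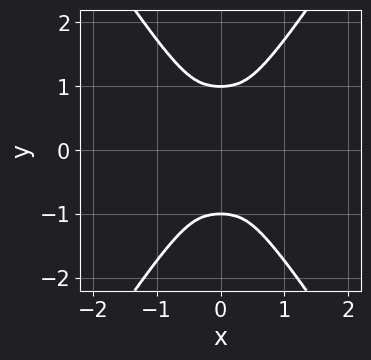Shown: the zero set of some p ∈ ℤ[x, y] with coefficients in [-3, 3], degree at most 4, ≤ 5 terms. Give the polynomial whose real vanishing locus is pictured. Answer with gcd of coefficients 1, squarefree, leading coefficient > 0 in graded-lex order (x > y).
3*x^4 + x^2*y^2 - y^4 + y^2

First, deg p = 4. The shape is more complex than any degree-3 curve.
Next, symmetries: it's symmetric under y → −y, forcing even powers of y; the x ↦ −x reflection is a symmetry, so x appears only in even powers.
Then, observable constraints: among the integer gridlines, it crosses the y-axis at y ∈ {-1, 1}.
Finally, putting this together gives p.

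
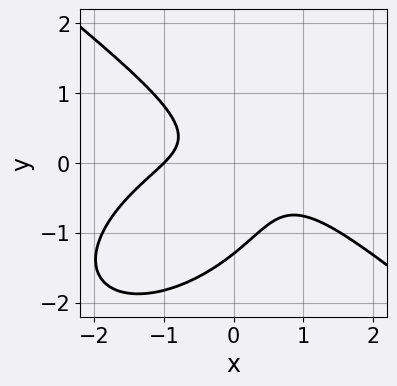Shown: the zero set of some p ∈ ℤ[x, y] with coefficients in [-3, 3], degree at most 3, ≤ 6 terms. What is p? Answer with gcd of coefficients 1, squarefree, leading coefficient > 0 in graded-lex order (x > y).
(a) The degree is 3 — the shape is more complex than any degree-2 curve.
(b) Against the integer gridlines: it meets the x-axis at x = -1 (among the integer gridlines).
(c) These observations pin down the coefficients.

x^3 + 2*y^3 + 3*x*y + 2*y^2 + 1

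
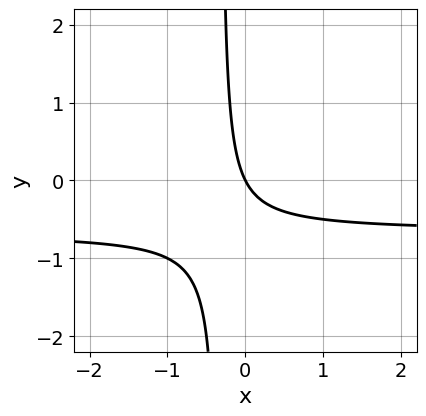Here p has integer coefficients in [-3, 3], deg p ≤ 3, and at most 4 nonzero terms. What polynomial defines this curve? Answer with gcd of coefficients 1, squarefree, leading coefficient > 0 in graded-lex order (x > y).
(a) Degree: a generic line meets the curve in up to 2 points, so deg p = 2.
(b) From the visible intercepts: it crosses the x-axis at the gridline x = 0; it meets the y-axis at y = 0 (among the integer gridlines).
(c) Fitting integer coefficients to these (and the overall shape) gives p.

3*x*y + 2*x + y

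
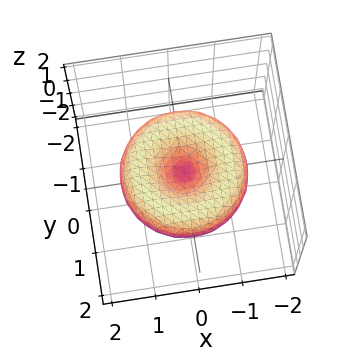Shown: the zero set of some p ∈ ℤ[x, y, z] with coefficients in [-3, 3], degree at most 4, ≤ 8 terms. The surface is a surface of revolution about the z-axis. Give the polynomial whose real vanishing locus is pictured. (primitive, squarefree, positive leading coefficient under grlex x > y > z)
x^4 + 2*x^2*y^2 + y^4 - 2*x^2 - 2*y^2 + 3*z^2

First, the degree is 4 — the shape is more complex than any degree-3 surface.
Next, by symmetry, the z-axis is an axis of rotation, so x and y enter only as x² + y².
Then, against the integer gridlines: a circular section at z = 0 has radius between 1 and 2; one y-axis crossing is at y = 0; it crosses the z-axis at the gridline z = 0; it crosses the x-axis at the gridline x = 0.
Finally, putting this together gives p.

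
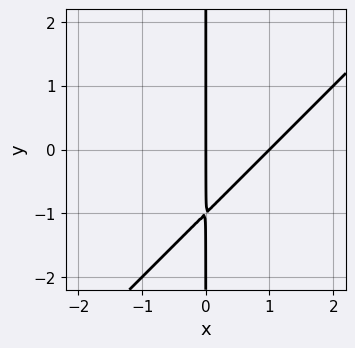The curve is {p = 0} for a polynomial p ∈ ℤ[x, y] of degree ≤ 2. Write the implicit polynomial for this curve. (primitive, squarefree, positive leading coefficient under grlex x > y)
x^2 - x*y - x

(a) Degree: a generic line meets the curve in up to 2 points, so deg p = 2.
(b) From the visible intercepts: the visible y-axis segment lies entirely on the curve; the x-axis gridline crossings are at x ∈ {0, 1}.
(c) Putting this together gives p.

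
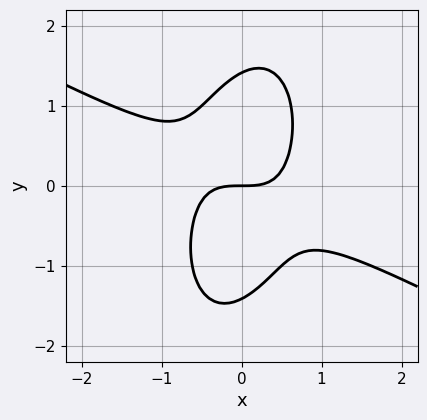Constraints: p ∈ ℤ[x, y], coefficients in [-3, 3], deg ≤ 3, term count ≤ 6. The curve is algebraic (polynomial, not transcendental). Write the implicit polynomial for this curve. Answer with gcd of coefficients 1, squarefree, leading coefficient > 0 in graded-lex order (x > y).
2*x^3 + 3*x^2*y - x*y^2 + y^3 - 2*y

Degree: no degree-2 curve has this shape, so deg p = 3.
Observable constraints: it crosses the y-axis at the gridline y = 0; it meets the x-axis at x = 0 (among the integer gridlines).
Matching integer coefficients to the picture gives p.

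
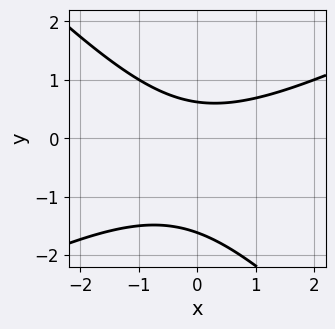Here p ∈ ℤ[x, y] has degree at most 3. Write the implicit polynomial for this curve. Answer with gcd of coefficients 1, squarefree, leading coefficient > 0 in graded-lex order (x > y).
x^2 - x*y - 2*y^2 - 2*y + 2

deg p = 2. A generic line meets the curve in up to 2 points.
Observable constraints: it misses every integer gridline on the x-axis.
Assembling these constraints gives the stated polynomial.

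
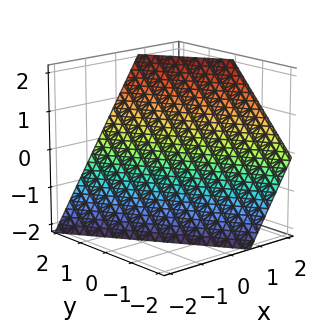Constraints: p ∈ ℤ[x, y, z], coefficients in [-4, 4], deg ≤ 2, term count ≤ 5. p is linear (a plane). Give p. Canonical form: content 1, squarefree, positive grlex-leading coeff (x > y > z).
1. The degree is 1 — the surface is flat (a plane).
2. Against the integer gridlines: it meets the z-axis at z = -1 (among the integer gridlines); one y-axis crossing is at y = 1.
3. These observations pin down the coefficients.

3*x + 2*y - 2*z - 2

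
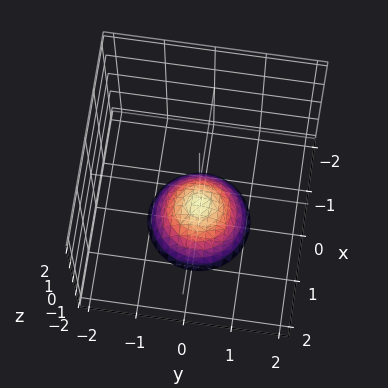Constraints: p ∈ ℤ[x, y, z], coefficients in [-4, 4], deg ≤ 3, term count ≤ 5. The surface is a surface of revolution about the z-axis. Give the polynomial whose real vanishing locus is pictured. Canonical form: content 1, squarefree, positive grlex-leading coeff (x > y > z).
x^2 + y^2 + z + 1

(a) The degree is 2 — a generic line meets the surface in up to 2 points.
(b) Symmetry: the z-axis is an axis of rotation, so x and y enter only as x² + y².
(c) Checking where it meets the axes: it misses every integer gridline on the x-axis; it crosses the z-axis at the gridline z = -1.
(d) These observations pin down the coefficients.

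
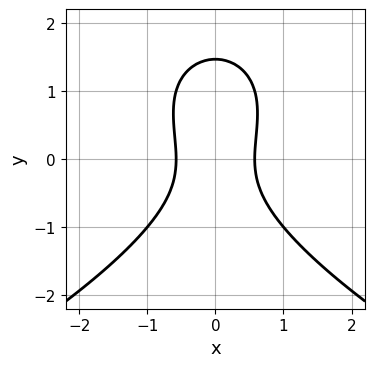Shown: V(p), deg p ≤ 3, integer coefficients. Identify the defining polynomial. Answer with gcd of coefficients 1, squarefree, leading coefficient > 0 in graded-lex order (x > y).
y^3 + 3*x^2 - y^2 - 1

1. The degree is 3 — a generic line meets the curve in up to 3 points.
2. Symmetries: the x ↦ −x reflection is a symmetry, so x appears only in even powers.
3. The integer polynomial consistent with all of this is the stated p.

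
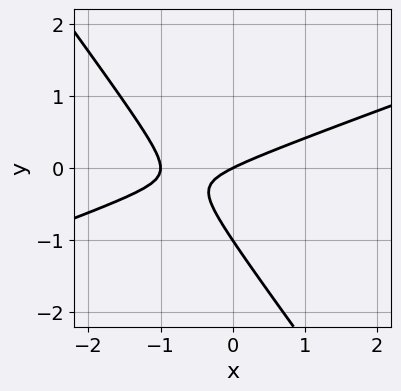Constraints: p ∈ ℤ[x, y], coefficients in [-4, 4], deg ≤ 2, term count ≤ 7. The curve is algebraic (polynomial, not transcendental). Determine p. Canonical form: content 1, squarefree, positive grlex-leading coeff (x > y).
x^2 - 2*x*y - 2*y^2 + x - 2*y

First, degree: no degree-1 curve has this shape, so deg p = 2.
Then, observable constraints: the x-axis gridline crossings are at x ∈ {-1, 0}; among the integer gridlines, it crosses the y-axis at y ∈ {-1, 0}.
Finally, putting this together gives p.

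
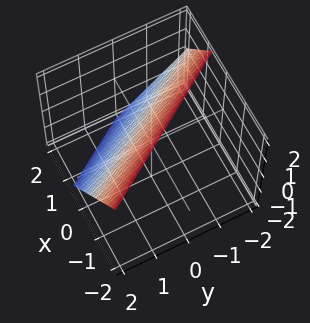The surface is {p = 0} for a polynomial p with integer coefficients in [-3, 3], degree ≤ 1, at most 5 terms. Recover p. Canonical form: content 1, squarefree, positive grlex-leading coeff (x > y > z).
3*x + 2*y + 2*z - 2

(a) Degree: every cross-section is a straight line — this is a plane, so deg p = 1.
(b) Checking where it meets the axes: it crosses the z-axis at the gridline z = 1; one y-axis crossing is at y = 1.
(c) Together with the visible shape, these determine p as stated.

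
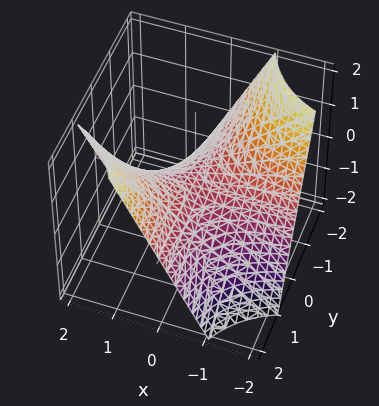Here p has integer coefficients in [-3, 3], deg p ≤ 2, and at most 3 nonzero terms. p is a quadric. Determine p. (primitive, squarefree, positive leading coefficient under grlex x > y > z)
x*y - z

(a) Degree: a hyperbolic paraboloid; a quadric, so deg p = 2.
(b) Against the integer gridlines: every point of the x-axis in the box is on the surface; it crosses the z-axis at the gridline z = 0; every point of the y-axis in the box is on the surface.
(c) The integer polynomial consistent with all of this is the stated p.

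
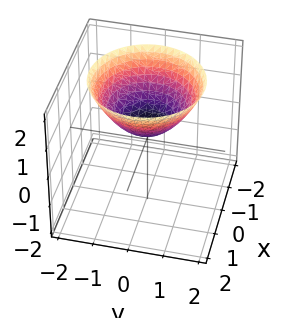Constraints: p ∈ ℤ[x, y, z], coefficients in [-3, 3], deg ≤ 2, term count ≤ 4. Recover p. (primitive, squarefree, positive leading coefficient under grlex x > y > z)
2*x^2 + 2*y^2 - 3*z + 1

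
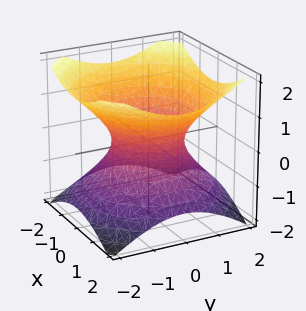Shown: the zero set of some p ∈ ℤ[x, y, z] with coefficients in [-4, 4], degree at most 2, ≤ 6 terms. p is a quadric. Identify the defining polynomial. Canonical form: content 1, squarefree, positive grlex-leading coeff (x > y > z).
2*x^2 + 2*y^2 - 3*z^2 - 2

(a) deg p = 2. An hourglass — one-sheet hyperboloid; a quadric.
(b) Symmetries: mirror symmetry z ↦ −z ⇒ only even powers of z; rotational symmetry about the z-axis ⇒ p depends on x, y only through x² + y².
(c) Reading off the gridlines: among the integer gridlines, it crosses the y-axis at y ∈ {-1, 1}; a circular section at z = 0 has radius exactly 1; the surface avoids every integer z-axis point in the box; the x-axis gridline crossings are at x ∈ {-1, 1}.
(d) Putting this together gives p.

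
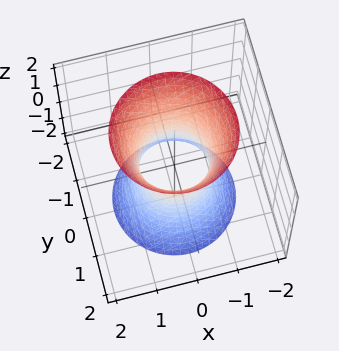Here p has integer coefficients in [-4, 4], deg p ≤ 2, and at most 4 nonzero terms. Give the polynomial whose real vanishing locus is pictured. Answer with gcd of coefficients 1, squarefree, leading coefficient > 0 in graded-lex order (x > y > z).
3*x^2 + 3*y^2 - z^2 - 2

First, the degree is 2 — an hourglass — one-sheet hyperboloid; a quadric.
Next, symmetries: it's symmetric under z → −z, forcing even powers of z; the z-axis is an axis of rotation, so x and y enter only as x² + y².
Then, observable constraints: no z-intercept at any integer in the box; a circular section at z = -1 has radius exactly 1.
Finally, putting this together gives p.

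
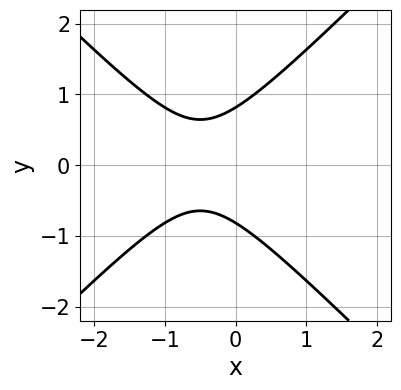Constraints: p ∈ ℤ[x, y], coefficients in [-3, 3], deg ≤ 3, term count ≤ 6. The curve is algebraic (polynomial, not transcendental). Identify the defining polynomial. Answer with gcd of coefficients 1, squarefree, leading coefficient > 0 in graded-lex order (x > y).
Degree: the shape is more complex than any degree-1 curve, so deg p = 2.
Symmetries: it's symmetric under y → −y, forcing even powers of y.
From the visible intercepts: it misses every integer gridline on the x-axis.
Together with the visible shape, these determine p as stated.

3*x^2 - 3*y^2 + 3*x + 2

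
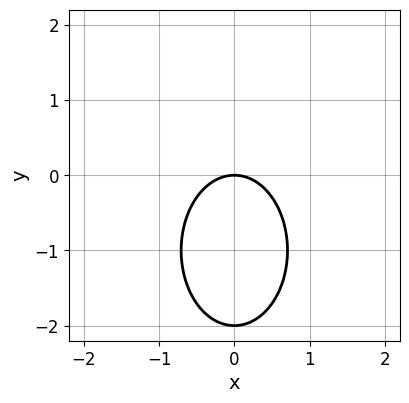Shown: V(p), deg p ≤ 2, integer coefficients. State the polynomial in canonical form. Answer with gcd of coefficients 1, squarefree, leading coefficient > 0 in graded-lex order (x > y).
2*x^2 + y^2 + 2*y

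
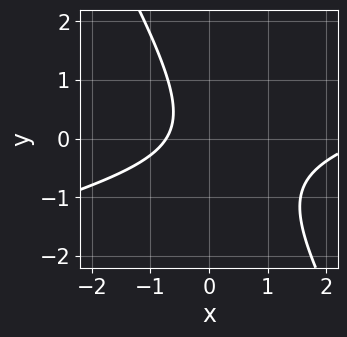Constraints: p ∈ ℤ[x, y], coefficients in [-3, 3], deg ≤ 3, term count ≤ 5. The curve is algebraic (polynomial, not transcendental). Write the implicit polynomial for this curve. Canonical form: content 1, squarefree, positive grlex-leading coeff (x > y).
First, deg p = 2. The shape is more complex than any degree-1 curve.
Next, against the integer gridlines: the curve avoids every integer y-axis point in the box.
Finally, the integer polynomial consistent with all of this is the stated p.

x^2 - 3*x*y - 2*y^2 - 2*x - 2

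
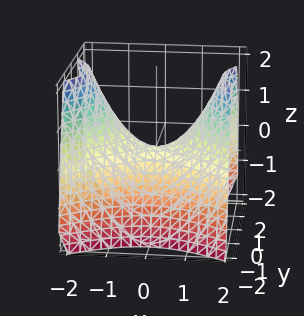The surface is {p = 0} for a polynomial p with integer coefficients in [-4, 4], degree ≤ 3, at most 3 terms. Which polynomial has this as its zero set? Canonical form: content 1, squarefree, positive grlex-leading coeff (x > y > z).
2*x^2 - 3*y^2 - 3*z

Degree: a hyperbolic paraboloid; a quadric, so deg p = 2.
Symmetries: it's symmetric under x → −x, forcing even powers of x; the y ↦ −y reflection is a symmetry, so y appears only in even powers.
Checking where it meets the axes: it meets the z-axis at z = 0 (among the integer gridlines); one y-axis crossing is at y = 0; one x-axis crossing is at x = 0.
Matching integer coefficients to the picture gives p.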